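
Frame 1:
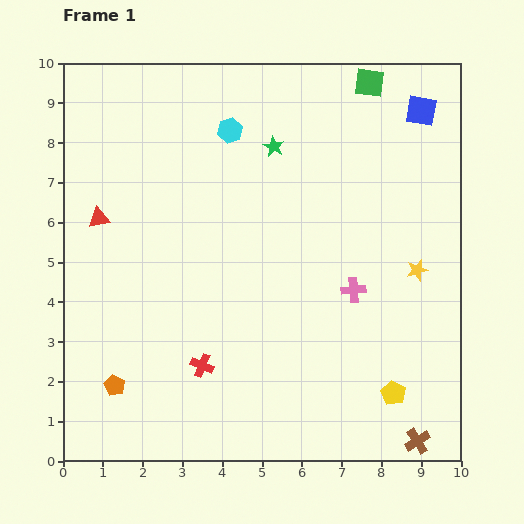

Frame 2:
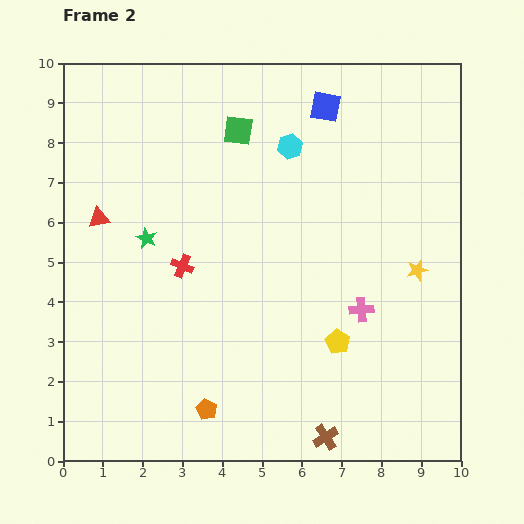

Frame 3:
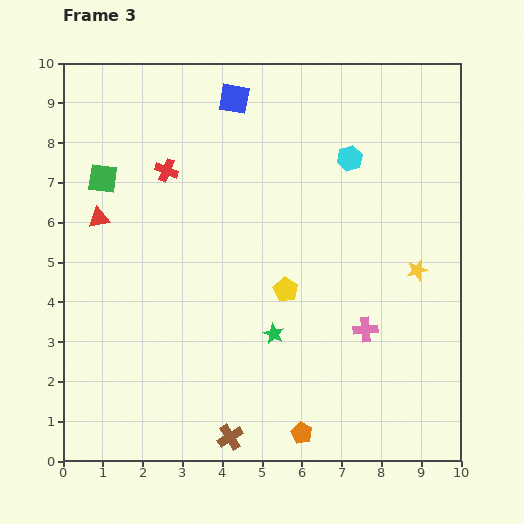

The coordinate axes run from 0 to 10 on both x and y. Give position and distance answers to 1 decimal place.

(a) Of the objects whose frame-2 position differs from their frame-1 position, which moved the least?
the pink cross

(moved 0.5)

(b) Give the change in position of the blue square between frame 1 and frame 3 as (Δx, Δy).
(-4.7, 0.3)

The blue square was at (9.0, 8.8) in frame 1 and (4.3, 9.1) in frame 3.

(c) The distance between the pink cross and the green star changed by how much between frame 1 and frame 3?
-1.8

Distance in frame 1: 4.1. Distance in frame 3: 2.3.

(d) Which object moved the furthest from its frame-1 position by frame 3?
the green square

(moved 7.1; next 5.0)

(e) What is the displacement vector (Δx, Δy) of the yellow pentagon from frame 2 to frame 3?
(-1.3, 1.3)

The yellow pentagon was at (6.9, 3.0) in frame 2 and (5.6, 4.3) in frame 3.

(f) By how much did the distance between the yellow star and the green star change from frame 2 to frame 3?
-2.9

Distance in frame 2: 6.8. Distance in frame 3: 3.9.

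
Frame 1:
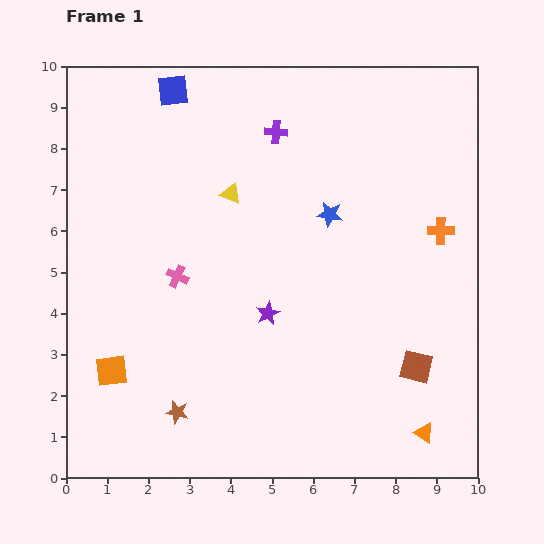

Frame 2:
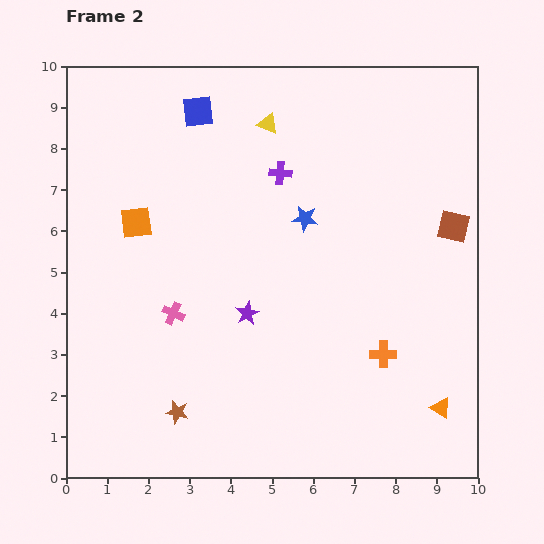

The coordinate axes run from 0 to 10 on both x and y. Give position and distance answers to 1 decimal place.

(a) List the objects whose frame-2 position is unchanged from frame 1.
the brown star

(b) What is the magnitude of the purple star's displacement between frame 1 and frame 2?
0.5

The purple star moved from (4.9, 4.0) to (4.4, 4.0), a distance of √(0.5² + 0.0²) ≈ 0.5.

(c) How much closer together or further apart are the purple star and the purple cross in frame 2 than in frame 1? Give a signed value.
-0.9

Distance in frame 1: 4.4. Distance in frame 2: 3.5.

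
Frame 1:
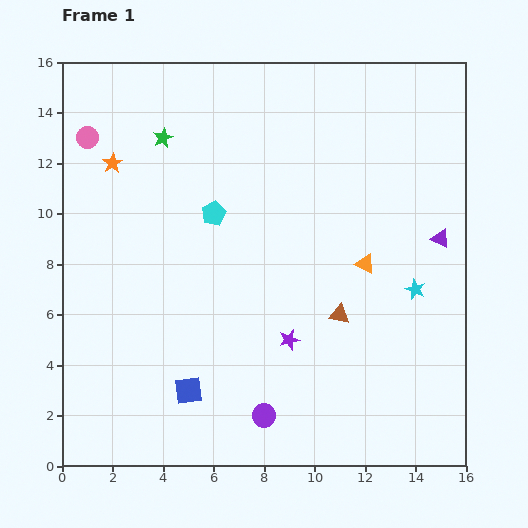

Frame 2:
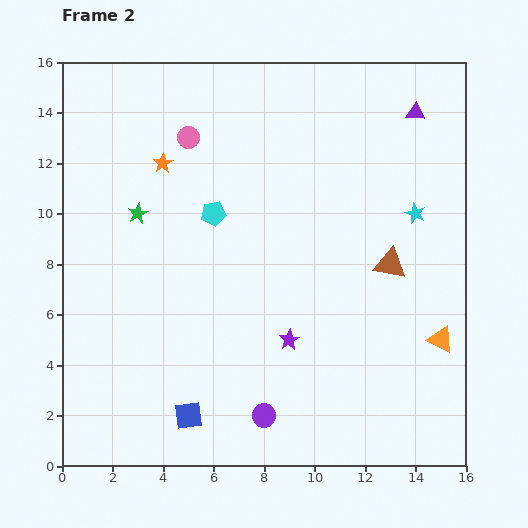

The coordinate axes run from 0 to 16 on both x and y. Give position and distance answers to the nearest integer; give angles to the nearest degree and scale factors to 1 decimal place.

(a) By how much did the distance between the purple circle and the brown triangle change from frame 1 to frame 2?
+3

Distance in frame 1: 5. Distance in frame 2: 8.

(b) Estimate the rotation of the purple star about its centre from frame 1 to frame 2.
16° counter-clockwise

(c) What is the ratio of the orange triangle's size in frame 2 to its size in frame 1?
1.3×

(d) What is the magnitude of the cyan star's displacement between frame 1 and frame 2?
3

The cyan star moved from (14, 7) to (14, 10), a distance of √(0² + 3²) ≈ 3.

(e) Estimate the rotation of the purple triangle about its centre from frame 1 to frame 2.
22° counter-clockwise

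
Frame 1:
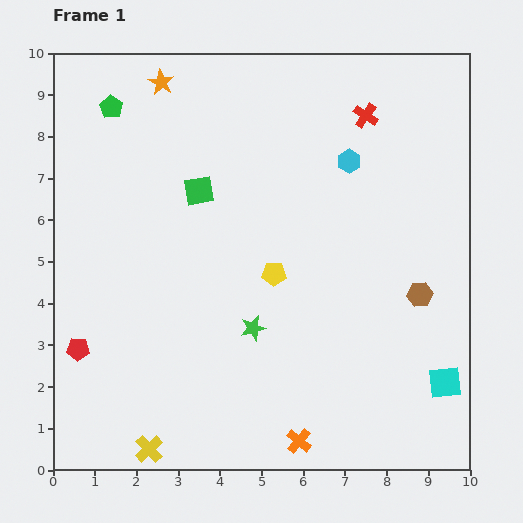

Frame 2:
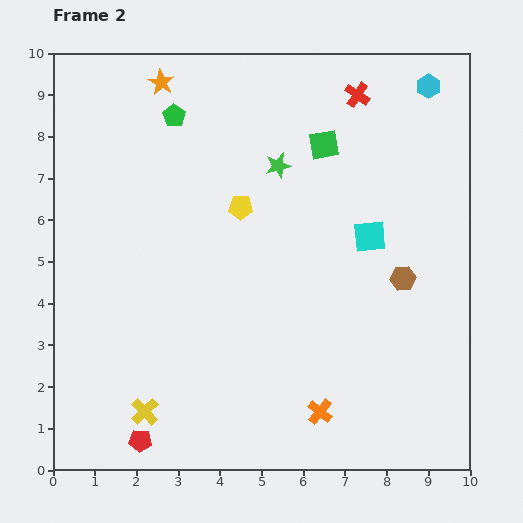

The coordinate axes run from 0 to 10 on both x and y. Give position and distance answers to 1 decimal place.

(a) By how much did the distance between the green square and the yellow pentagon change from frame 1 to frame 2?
-0.2

Distance in frame 1: 2.7. Distance in frame 2: 2.5.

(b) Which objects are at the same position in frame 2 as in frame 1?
the orange star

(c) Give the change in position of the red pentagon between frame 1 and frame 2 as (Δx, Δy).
(1.5, -2.2)

The red pentagon was at (0.6, 2.9) in frame 1 and (2.1, 0.7) in frame 2.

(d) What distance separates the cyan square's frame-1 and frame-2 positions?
3.9

The cyan square moved from (9.4, 2.1) to (7.6, 5.6), a distance of √(1.8² + 3.5²) ≈ 3.9.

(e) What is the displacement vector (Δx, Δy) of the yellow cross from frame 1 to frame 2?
(-0.1, 0.9)

The yellow cross was at (2.3, 0.5) in frame 1 and (2.2, 1.4) in frame 2.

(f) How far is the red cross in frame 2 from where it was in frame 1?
0.5

The red cross moved from (7.5, 8.5) to (7.3, 9.0), a distance of √(0.2² + 0.5²) ≈ 0.5.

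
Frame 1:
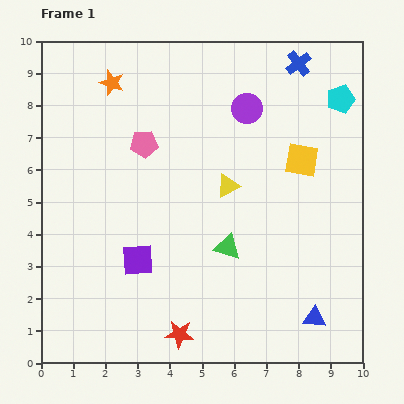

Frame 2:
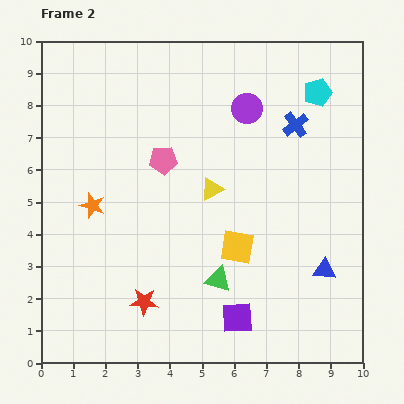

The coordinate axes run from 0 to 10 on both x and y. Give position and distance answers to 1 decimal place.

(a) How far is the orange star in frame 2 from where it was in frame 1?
3.8

The orange star moved from (2.2, 8.7) to (1.6, 4.9), a distance of √(0.6² + 3.8²) ≈ 3.8.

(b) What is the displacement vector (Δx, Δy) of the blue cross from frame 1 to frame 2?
(-0.1, -1.9)

The blue cross was at (8.0, 9.3) in frame 1 and (7.9, 7.4) in frame 2.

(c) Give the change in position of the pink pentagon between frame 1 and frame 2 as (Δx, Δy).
(0.6, -0.5)

The pink pentagon was at (3.2, 6.8) in frame 1 and (3.8, 6.3) in frame 2.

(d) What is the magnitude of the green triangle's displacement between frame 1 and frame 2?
1.0

The green triangle moved from (5.8, 3.6) to (5.5, 2.6), a distance of √(0.3² + 1.0²) ≈ 1.0.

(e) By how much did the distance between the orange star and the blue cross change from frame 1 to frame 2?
+1.0

Distance in frame 1: 5.8. Distance in frame 2: 6.8.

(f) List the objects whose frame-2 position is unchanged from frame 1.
the purple circle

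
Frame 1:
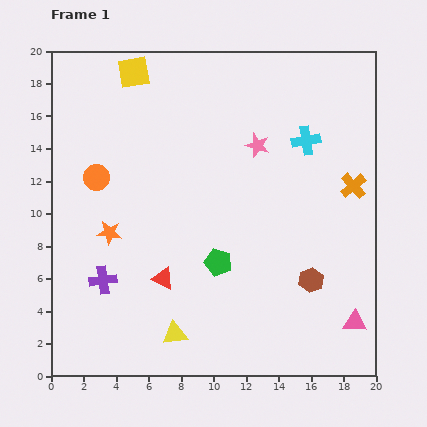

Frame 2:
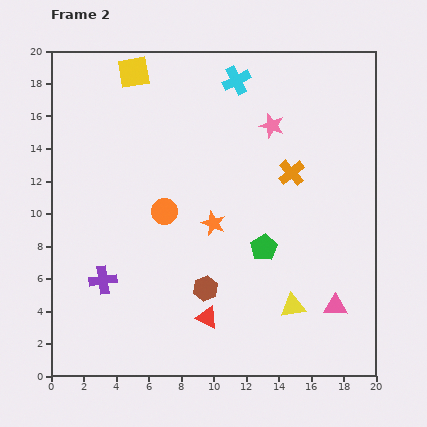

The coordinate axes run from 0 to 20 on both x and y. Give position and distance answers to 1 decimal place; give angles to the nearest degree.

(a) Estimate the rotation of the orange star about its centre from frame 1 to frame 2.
15° clockwise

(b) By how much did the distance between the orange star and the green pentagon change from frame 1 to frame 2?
-3.5

Distance in frame 1: 6.9. Distance in frame 2: 3.4.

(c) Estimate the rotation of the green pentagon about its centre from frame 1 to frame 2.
24° clockwise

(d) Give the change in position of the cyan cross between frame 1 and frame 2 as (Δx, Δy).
(-4.3, 3.7)

The cyan cross was at (15.7, 14.5) in frame 1 and (11.4, 18.2) in frame 2.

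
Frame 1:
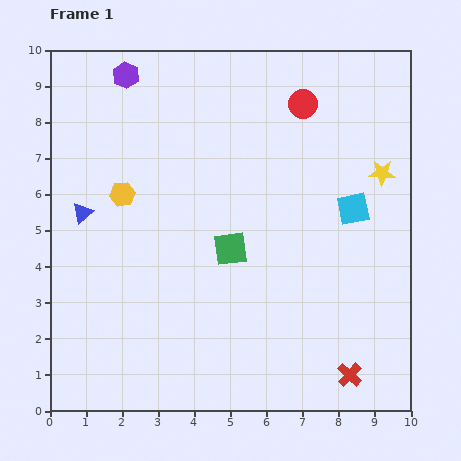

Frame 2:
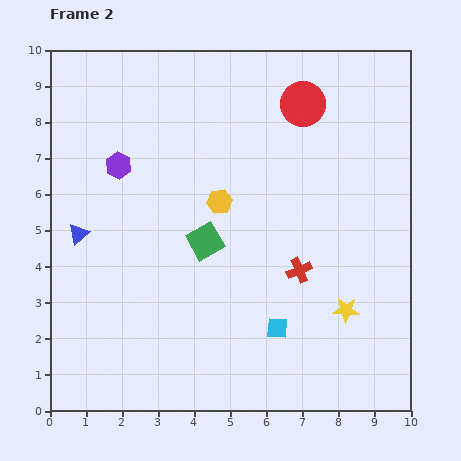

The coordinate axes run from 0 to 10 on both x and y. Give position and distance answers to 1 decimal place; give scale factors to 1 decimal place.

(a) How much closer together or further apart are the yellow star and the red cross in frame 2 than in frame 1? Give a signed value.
-4.0

Distance in frame 1: 5.7. Distance in frame 2: 1.7.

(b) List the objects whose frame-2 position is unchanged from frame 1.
the red circle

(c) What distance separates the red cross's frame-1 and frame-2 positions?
3.2

The red cross moved from (8.3, 1.0) to (6.9, 3.9), a distance of √(1.4² + 2.9²) ≈ 3.2.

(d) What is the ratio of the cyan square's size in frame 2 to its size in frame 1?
0.7×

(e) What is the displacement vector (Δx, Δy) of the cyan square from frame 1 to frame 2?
(-2.1, -3.3)

The cyan square was at (8.4, 5.6) in frame 1 and (6.3, 2.3) in frame 2.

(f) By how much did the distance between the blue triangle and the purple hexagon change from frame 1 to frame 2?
-1.8

Distance in frame 1: 4.0. Distance in frame 2: 2.2.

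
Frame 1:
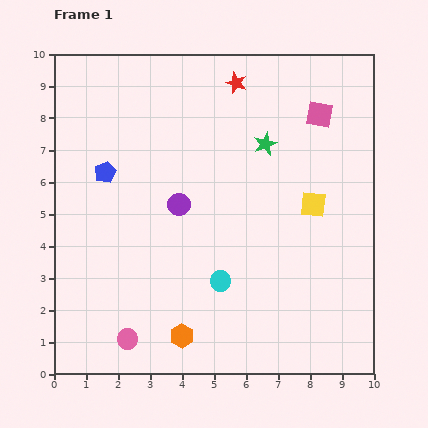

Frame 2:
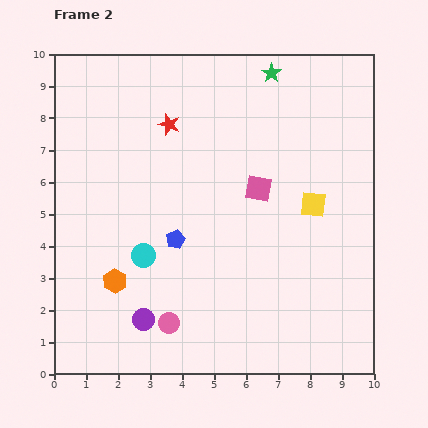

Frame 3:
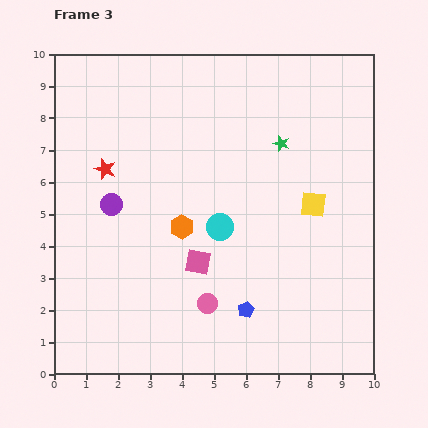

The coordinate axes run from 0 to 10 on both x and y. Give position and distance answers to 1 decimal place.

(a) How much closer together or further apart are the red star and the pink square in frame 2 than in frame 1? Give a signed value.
+0.6

Distance in frame 1: 2.8. Distance in frame 2: 3.4.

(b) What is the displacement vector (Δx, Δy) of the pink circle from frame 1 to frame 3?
(2.5, 1.1)

The pink circle was at (2.3, 1.1) in frame 1 and (4.8, 2.2) in frame 3.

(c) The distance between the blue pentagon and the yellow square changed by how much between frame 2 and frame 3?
-0.5

Distance in frame 2: 4.4. Distance in frame 3: 3.9.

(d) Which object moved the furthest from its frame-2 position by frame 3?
the purple circle

(moved 3.7; next 3.1)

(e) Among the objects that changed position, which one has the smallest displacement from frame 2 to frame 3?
the pink circle

(moved 1.3)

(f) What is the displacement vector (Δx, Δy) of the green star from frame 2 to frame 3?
(0.3, -2.2)

The green star was at (6.8, 9.4) in frame 2 and (7.1, 7.2) in frame 3.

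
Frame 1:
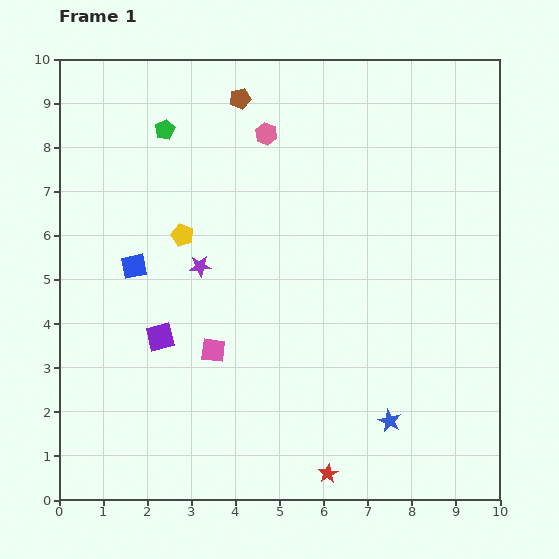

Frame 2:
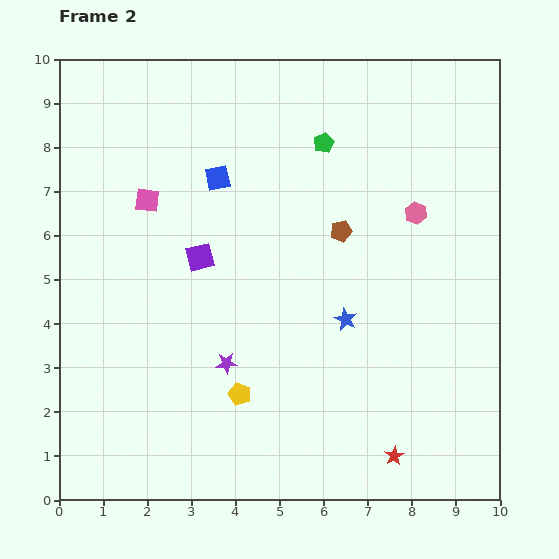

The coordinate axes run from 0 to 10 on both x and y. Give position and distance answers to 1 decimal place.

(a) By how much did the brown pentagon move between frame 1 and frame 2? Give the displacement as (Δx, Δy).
(2.3, -3.0)

The brown pentagon was at (4.1, 9.1) in frame 1 and (6.4, 6.1) in frame 2.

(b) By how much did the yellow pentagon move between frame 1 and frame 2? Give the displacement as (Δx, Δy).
(1.3, -3.6)

The yellow pentagon was at (2.8, 6.0) in frame 1 and (4.1, 2.4) in frame 2.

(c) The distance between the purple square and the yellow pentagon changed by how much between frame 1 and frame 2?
+0.8

Distance in frame 1: 2.4. Distance in frame 2: 3.2.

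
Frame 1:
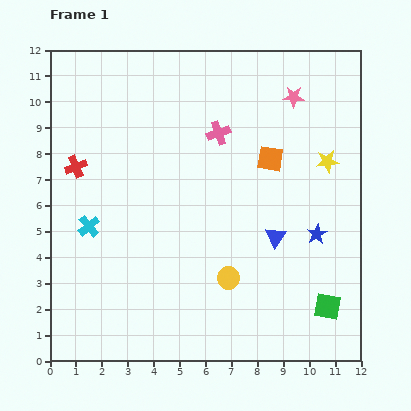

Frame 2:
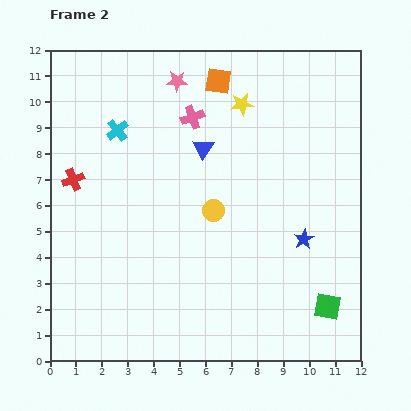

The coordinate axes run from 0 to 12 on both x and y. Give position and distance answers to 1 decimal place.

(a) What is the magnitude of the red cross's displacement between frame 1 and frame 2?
0.5

The red cross moved from (1.0, 7.5) to (0.9, 7.0), a distance of √(0.1² + 0.5²) ≈ 0.5.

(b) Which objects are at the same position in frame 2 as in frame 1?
the green square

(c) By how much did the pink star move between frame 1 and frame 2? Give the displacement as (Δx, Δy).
(-4.5, 0.6)

The pink star was at (9.4, 10.2) in frame 1 and (4.9, 10.8) in frame 2.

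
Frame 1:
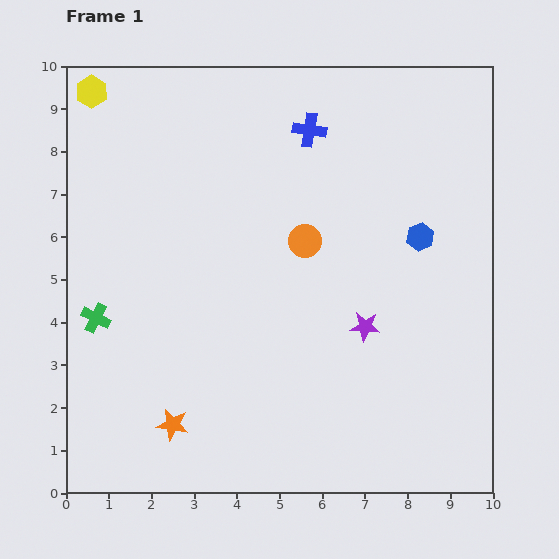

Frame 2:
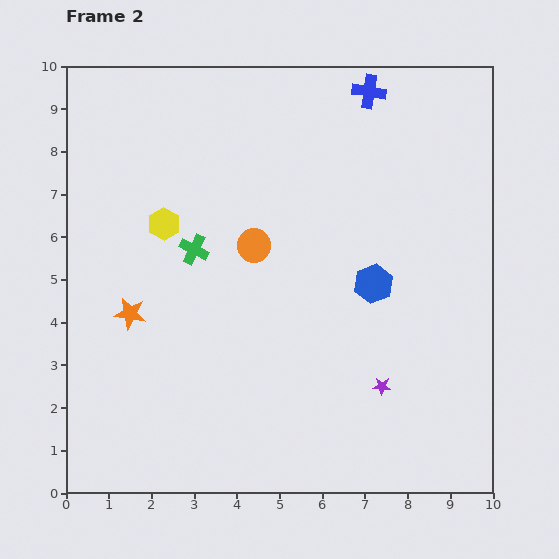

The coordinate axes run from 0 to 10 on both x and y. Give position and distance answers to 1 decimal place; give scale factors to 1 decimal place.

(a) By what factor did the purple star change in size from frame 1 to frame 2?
0.6×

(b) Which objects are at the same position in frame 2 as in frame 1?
none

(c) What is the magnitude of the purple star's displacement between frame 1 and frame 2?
1.5

The purple star moved from (7.0, 3.9) to (7.4, 2.5), a distance of √(0.4² + 1.4²) ≈ 1.5.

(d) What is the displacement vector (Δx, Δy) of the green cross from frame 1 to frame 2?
(2.3, 1.6)

The green cross was at (0.7, 4.1) in frame 1 and (3.0, 5.7) in frame 2.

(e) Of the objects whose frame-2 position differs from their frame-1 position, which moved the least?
the orange circle

(moved 1.2)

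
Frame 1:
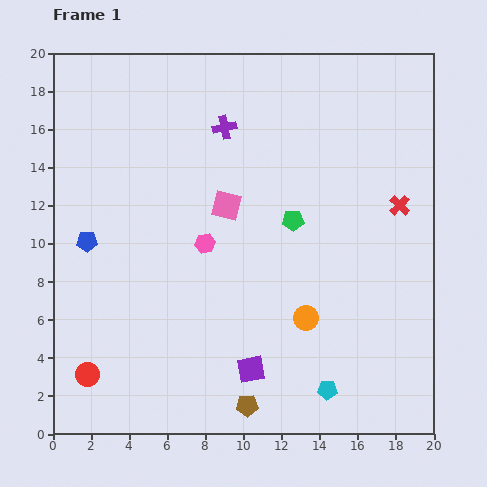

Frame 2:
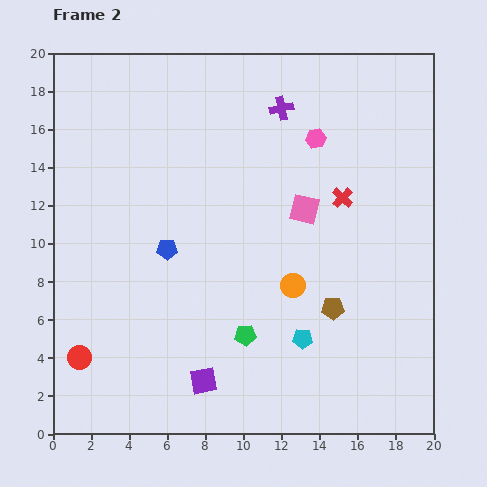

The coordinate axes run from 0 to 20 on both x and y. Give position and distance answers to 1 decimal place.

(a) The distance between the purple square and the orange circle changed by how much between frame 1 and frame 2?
+2.9

Distance in frame 1: 4.0. Distance in frame 2: 6.9.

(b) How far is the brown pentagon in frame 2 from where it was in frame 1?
6.8

The brown pentagon moved from (10.2, 1.5) to (14.7, 6.6), a distance of √(4.5² + 5.1²) ≈ 6.8.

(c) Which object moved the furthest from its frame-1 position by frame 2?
the pink hexagon

(moved 8.0; next 6.8)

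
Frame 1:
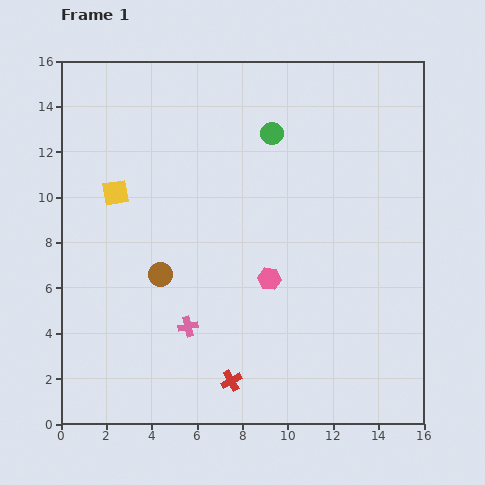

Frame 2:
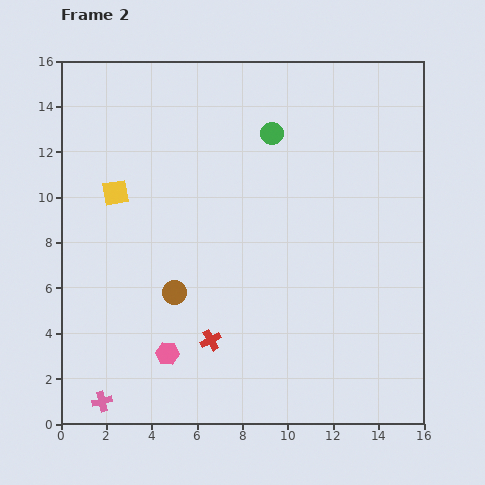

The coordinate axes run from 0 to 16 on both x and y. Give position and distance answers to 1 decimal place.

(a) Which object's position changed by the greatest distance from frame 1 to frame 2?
the pink hexagon

(moved 5.6; next 5.0)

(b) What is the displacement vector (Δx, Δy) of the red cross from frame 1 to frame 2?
(-0.9, 1.8)

The red cross was at (7.5, 1.9) in frame 1 and (6.6, 3.7) in frame 2.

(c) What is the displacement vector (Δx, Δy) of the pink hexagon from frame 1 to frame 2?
(-4.5, -3.3)

The pink hexagon was at (9.2, 6.4) in frame 1 and (4.7, 3.1) in frame 2.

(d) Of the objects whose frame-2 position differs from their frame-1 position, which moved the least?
the brown circle

(moved 1.0)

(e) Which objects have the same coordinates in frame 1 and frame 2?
the yellow square, the green circle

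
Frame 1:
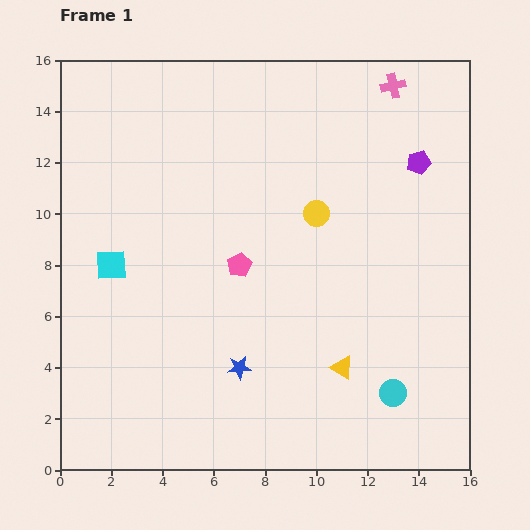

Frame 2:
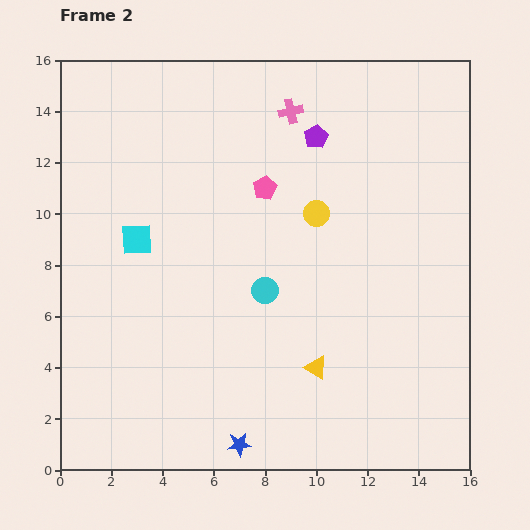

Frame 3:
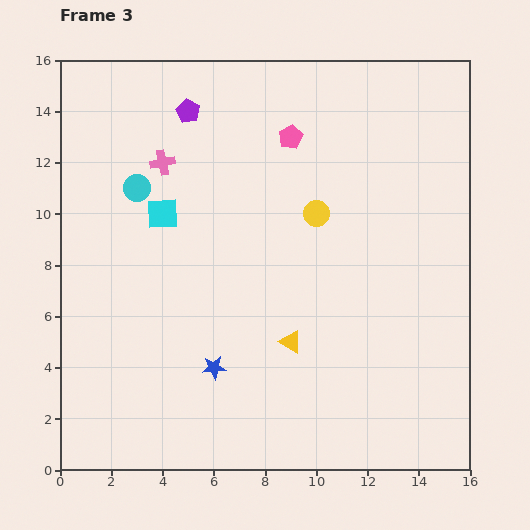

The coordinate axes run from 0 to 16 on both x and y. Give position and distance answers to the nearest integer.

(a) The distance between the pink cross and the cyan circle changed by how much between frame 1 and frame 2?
-5

Distance in frame 1: 12. Distance in frame 2: 7.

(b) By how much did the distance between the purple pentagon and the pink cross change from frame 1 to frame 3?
-1

Distance in frame 1: 3. Distance in frame 3: 2.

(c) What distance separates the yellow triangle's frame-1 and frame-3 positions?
2

The yellow triangle moved from (11, 4) to (9, 5), a distance of √(2² + 1²) ≈ 2.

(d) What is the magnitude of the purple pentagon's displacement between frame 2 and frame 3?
5

The purple pentagon moved from (10, 13) to (5, 14), a distance of √(5² + 1²) ≈ 5.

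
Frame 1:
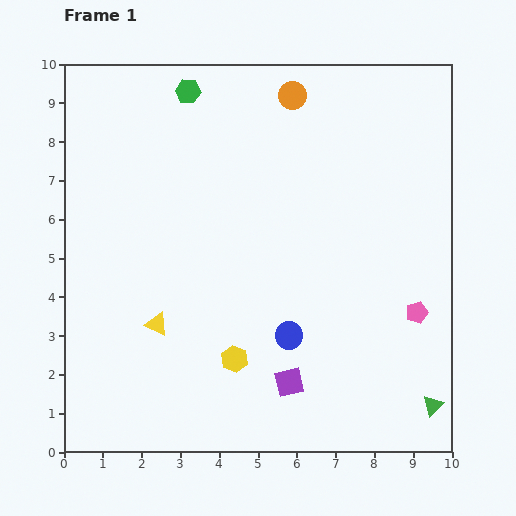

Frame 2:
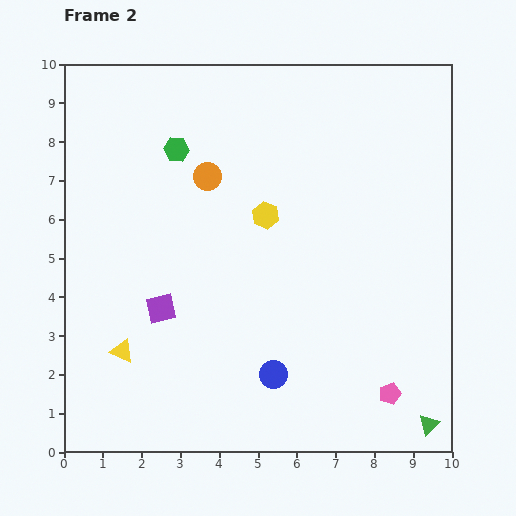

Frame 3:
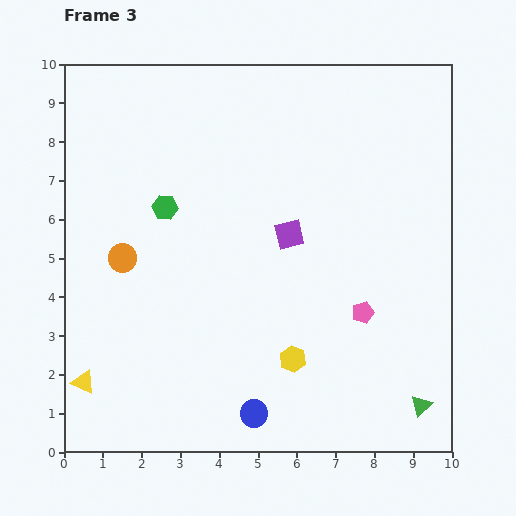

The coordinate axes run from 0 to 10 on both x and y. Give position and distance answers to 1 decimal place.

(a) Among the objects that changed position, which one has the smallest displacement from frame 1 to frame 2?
the green triangle

(moved 0.5)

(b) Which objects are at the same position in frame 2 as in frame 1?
none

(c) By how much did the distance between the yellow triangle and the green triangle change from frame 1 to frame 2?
+0.7

Distance in frame 1: 7.4. Distance in frame 2: 8.1.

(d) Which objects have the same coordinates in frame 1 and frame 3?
none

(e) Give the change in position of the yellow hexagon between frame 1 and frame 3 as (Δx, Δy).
(1.5, 0.0)

The yellow hexagon was at (4.4, 2.4) in frame 1 and (5.9, 2.4) in frame 3.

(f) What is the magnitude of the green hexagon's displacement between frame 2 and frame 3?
1.5

The green hexagon moved from (2.9, 7.8) to (2.6, 6.3), a distance of √(0.3² + 1.5²) ≈ 1.5.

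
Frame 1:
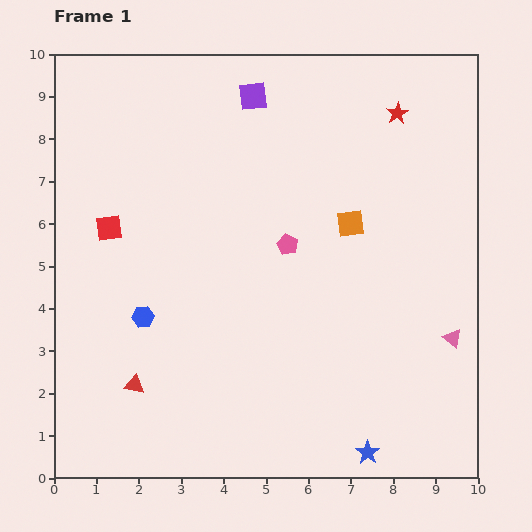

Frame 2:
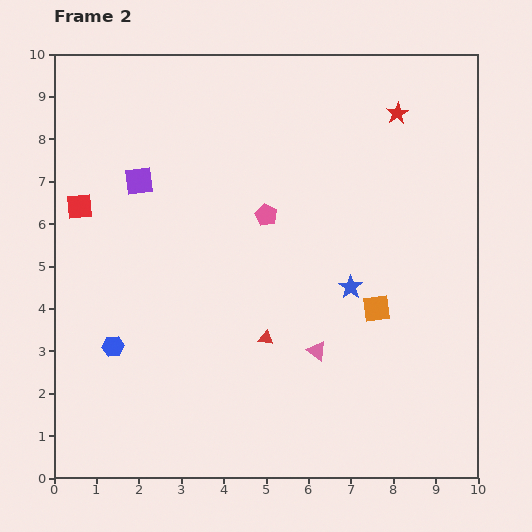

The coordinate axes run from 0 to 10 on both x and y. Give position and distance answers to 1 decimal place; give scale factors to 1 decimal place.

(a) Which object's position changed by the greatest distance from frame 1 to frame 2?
the blue star

(moved 3.9; next 3.4)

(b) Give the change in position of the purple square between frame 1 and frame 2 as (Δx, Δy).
(-2.7, -2.0)

The purple square was at (4.7, 9.0) in frame 1 and (2.0, 7.0) in frame 2.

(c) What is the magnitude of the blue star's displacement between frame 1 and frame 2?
3.9

The blue star moved from (7.4, 0.6) to (7.0, 4.5), a distance of √(0.4² + 3.9²) ≈ 3.9.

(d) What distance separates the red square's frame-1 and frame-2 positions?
0.9

The red square moved from (1.3, 5.9) to (0.6, 6.4), a distance of √(0.7² + 0.5²) ≈ 0.9.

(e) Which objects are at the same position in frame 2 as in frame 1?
the red star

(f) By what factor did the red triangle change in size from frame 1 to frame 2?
0.7×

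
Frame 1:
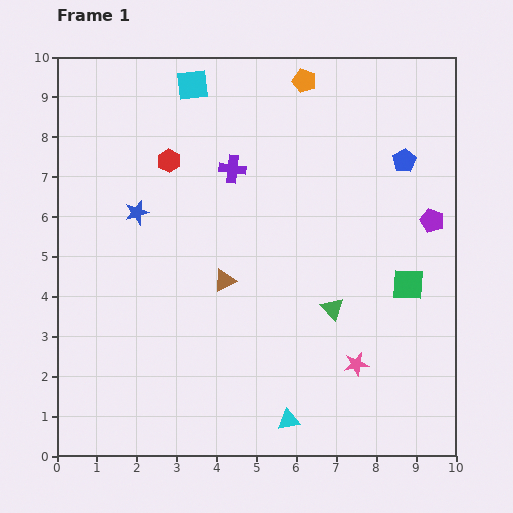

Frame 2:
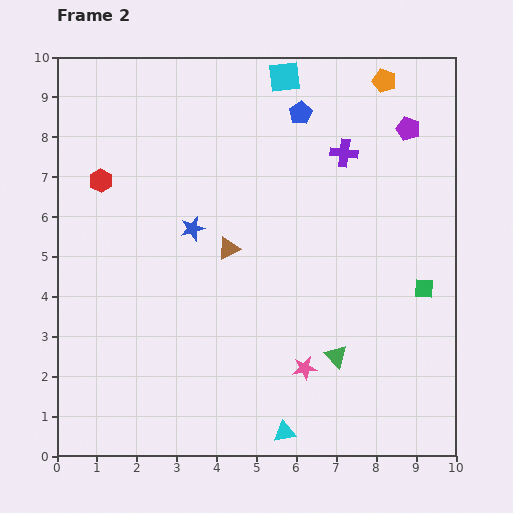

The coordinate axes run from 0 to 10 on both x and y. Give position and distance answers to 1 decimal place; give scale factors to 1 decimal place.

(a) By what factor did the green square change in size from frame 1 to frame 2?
0.6×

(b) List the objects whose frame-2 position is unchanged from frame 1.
none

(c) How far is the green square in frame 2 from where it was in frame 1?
0.4

The green square moved from (8.8, 4.3) to (9.2, 4.2), a distance of √(0.4² + 0.1²) ≈ 0.4.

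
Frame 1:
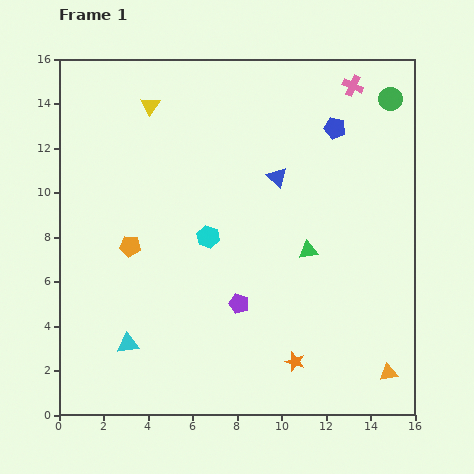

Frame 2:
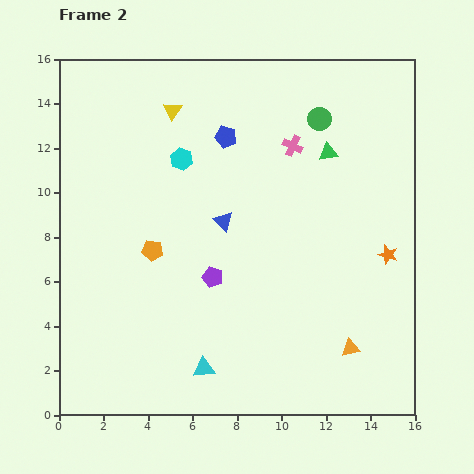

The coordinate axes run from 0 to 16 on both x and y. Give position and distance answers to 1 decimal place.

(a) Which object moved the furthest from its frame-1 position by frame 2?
the orange star

(moved 6.4; next 4.9)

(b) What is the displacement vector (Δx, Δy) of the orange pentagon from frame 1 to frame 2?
(1.0, -0.2)

The orange pentagon was at (3.2, 7.6) in frame 1 and (4.2, 7.4) in frame 2.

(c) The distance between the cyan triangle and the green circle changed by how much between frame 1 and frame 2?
-3.8

Distance in frame 1: 16.1. Distance in frame 2: 12.3.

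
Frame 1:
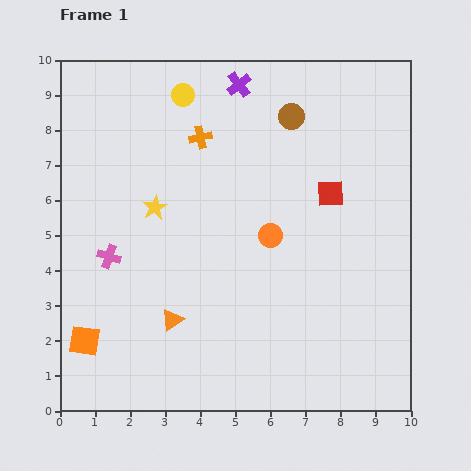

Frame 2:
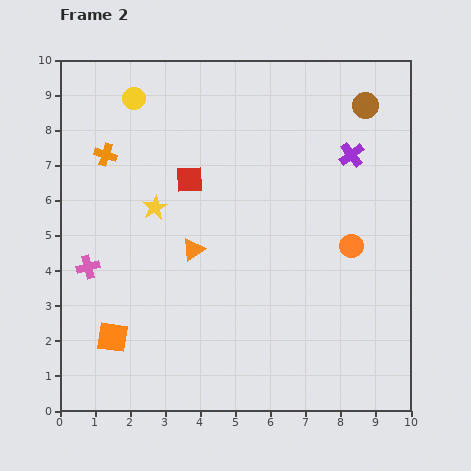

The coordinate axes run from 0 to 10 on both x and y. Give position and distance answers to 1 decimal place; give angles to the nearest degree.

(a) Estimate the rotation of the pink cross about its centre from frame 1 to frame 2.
34° counter-clockwise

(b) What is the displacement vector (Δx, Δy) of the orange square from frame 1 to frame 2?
(0.8, 0.1)

The orange square was at (0.7, 2.0) in frame 1 and (1.5, 2.1) in frame 2.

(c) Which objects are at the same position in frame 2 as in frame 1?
the yellow star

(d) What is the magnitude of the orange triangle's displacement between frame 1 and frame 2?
2.1

The orange triangle moved from (3.2, 2.6) to (3.8, 4.6), a distance of √(0.6² + 2.0²) ≈ 2.1.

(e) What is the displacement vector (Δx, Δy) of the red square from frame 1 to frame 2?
(-4.0, 0.4)

The red square was at (7.7, 6.2) in frame 1 and (3.7, 6.6) in frame 2.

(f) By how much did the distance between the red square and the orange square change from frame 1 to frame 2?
-3.2

Distance in frame 1: 8.2. Distance in frame 2: 5.0.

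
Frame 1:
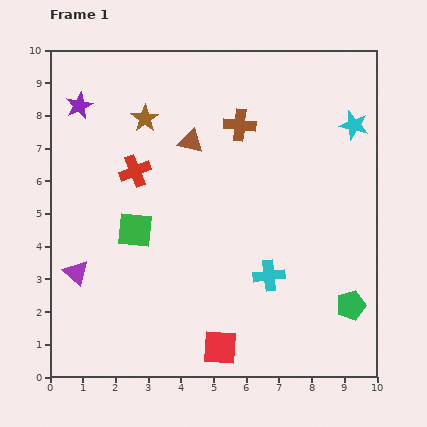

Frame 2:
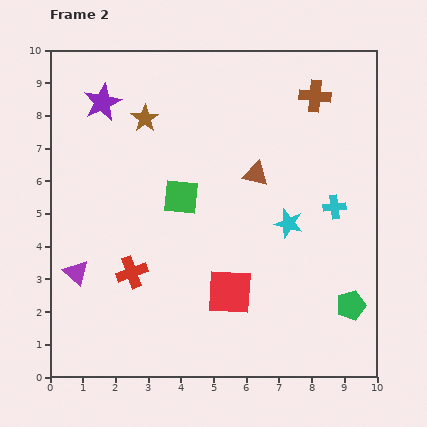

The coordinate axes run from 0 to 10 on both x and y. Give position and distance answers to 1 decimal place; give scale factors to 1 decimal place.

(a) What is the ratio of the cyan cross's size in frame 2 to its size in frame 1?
0.8×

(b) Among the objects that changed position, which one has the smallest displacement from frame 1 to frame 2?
the purple star

(moved 0.7)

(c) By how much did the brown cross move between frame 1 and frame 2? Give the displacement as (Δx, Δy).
(2.3, 0.9)

The brown cross was at (5.8, 7.7) in frame 1 and (8.1, 8.6) in frame 2.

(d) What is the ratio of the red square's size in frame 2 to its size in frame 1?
1.3×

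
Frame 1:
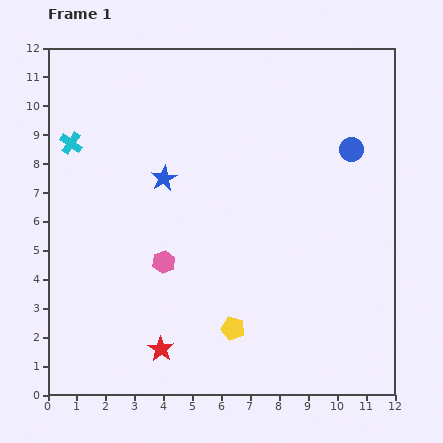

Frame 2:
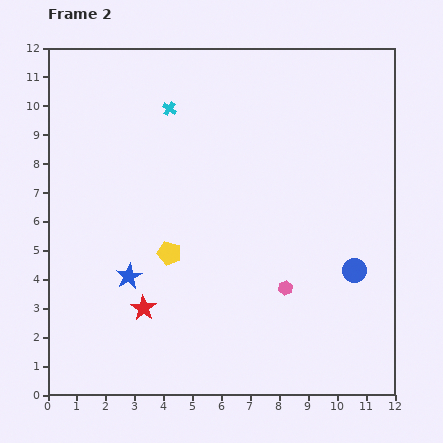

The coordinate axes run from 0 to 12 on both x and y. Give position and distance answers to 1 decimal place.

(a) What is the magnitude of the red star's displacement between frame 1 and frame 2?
1.5

The red star moved from (3.9, 1.6) to (3.3, 3.0), a distance of √(0.6² + 1.4²) ≈ 1.5.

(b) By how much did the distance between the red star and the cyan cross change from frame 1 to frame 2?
-0.7

Distance in frame 1: 7.7. Distance in frame 2: 7.0.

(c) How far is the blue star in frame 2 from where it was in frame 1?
3.6

The blue star moved from (4.0, 7.5) to (2.8, 4.1), a distance of √(1.2² + 3.4²) ≈ 3.6.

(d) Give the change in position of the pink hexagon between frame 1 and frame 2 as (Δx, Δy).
(4.2, -0.9)

The pink hexagon was at (4.0, 4.6) in frame 1 and (8.2, 3.7) in frame 2.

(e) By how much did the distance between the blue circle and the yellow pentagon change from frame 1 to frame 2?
-1.0

Distance in frame 1: 7.4. Distance in frame 2: 6.4.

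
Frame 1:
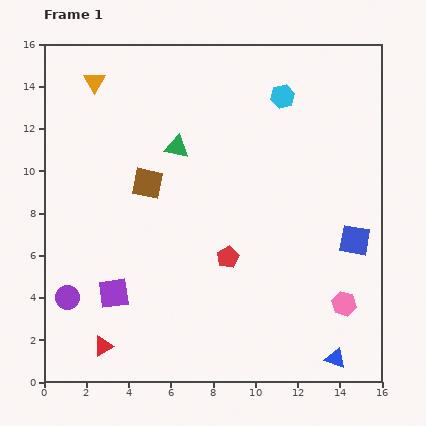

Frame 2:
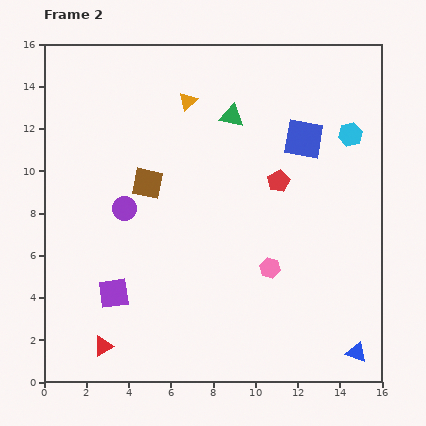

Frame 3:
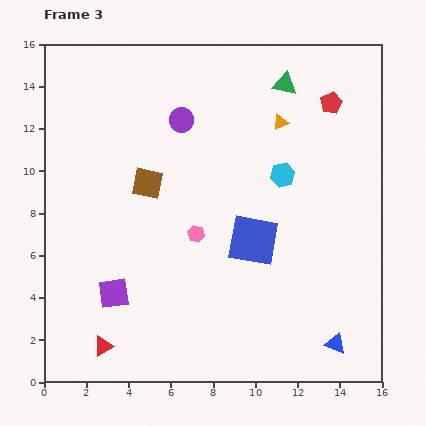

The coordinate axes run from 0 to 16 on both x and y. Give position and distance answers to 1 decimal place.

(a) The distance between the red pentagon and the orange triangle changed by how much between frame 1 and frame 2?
-4.7

Distance in frame 1: 10.4. Distance in frame 2: 5.7.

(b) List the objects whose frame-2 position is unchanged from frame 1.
the red triangle, the purple square, the brown square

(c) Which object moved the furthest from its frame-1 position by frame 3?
the purple circle

(moved 10.0; next 9.0)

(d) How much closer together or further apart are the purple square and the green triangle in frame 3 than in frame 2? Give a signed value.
+2.7

Distance in frame 2: 10.1. Distance in frame 3: 12.8.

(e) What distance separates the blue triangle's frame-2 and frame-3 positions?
1.1

The blue triangle moved from (14.8, 1.4) to (13.8, 1.8), a distance of √(1.0² + 0.4²) ≈ 1.1.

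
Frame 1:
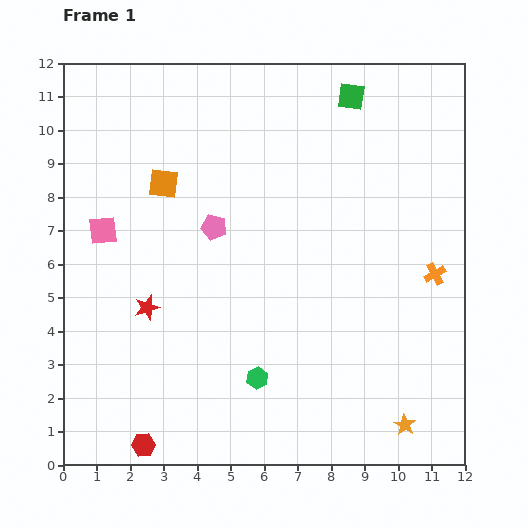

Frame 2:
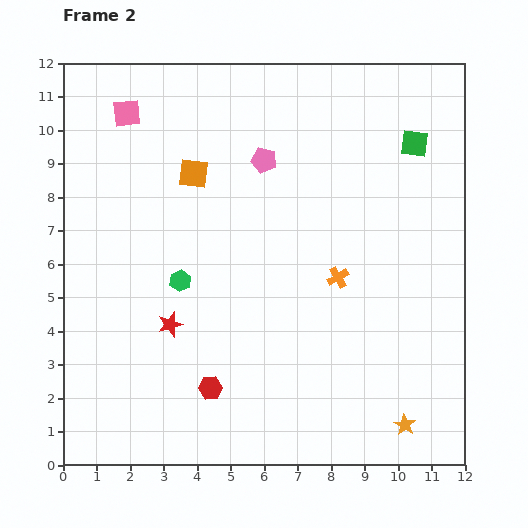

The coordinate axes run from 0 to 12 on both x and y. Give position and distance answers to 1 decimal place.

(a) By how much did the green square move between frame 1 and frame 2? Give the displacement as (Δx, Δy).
(1.9, -1.4)

The green square was at (8.6, 11.0) in frame 1 and (10.5, 9.6) in frame 2.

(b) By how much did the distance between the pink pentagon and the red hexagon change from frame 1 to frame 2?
+0.2

Distance in frame 1: 6.8. Distance in frame 2: 7.0.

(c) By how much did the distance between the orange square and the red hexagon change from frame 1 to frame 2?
-1.4

Distance in frame 1: 7.8. Distance in frame 2: 6.4.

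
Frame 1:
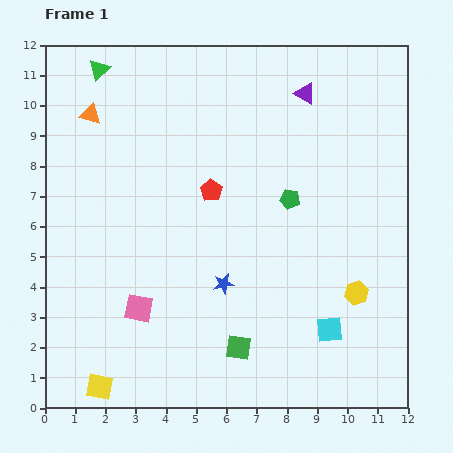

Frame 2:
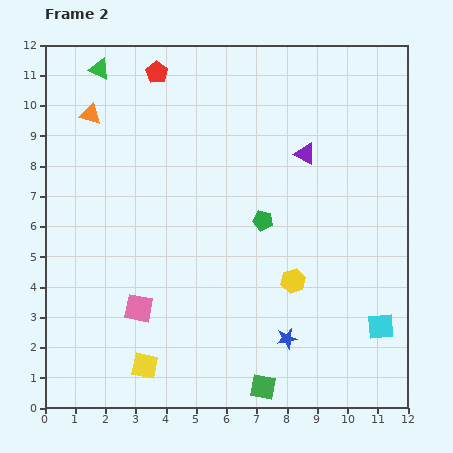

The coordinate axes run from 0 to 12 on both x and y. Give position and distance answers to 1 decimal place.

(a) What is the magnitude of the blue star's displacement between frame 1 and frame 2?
2.8

The blue star moved from (5.9, 4.1) to (8.0, 2.3), a distance of √(2.1² + 1.8²) ≈ 2.8.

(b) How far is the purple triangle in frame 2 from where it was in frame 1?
2.0

The purple triangle moved from (8.6, 10.4) to (8.6, 8.4), a distance of √(0.0² + 2.0²) ≈ 2.0.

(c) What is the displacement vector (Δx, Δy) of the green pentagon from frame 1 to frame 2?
(-0.9, -0.7)

The green pentagon was at (8.1, 6.9) in frame 1 and (7.2, 6.2) in frame 2.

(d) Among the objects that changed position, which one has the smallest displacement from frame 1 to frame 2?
the green pentagon

(moved 1.1)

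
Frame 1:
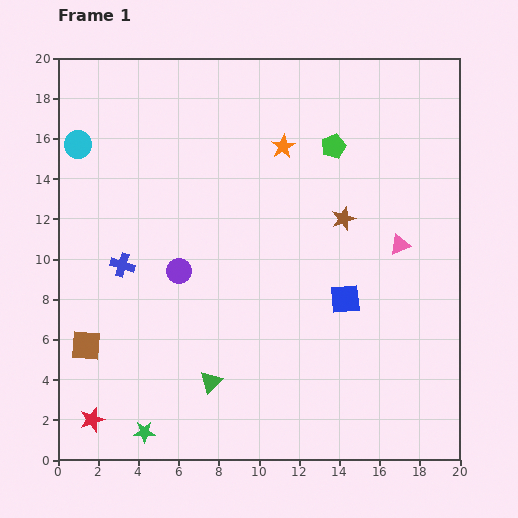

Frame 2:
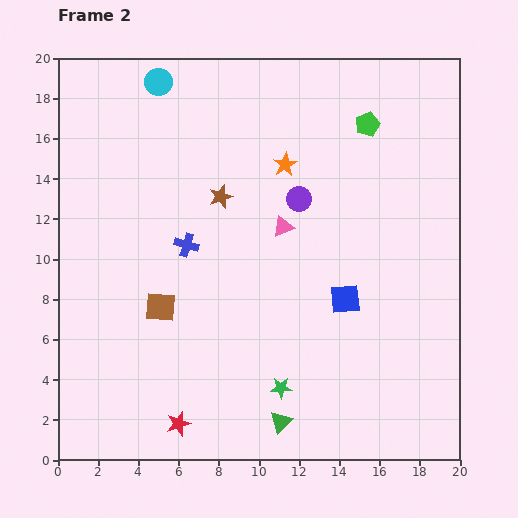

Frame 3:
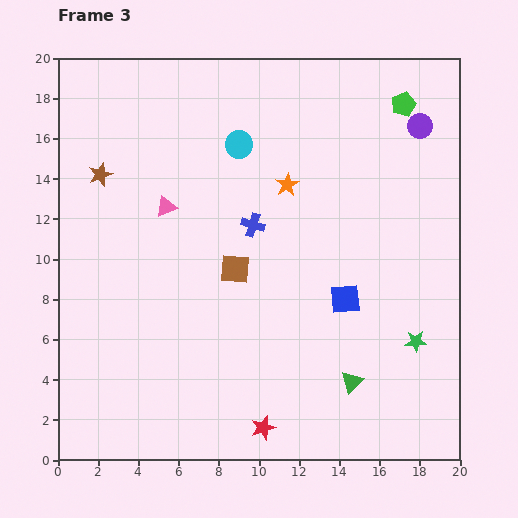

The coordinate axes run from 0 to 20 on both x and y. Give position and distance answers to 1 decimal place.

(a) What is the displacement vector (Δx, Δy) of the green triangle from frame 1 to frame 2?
(3.5, -2.0)

The green triangle was at (7.6, 3.9) in frame 1 and (11.1, 1.9) in frame 2.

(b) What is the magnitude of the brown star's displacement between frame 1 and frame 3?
12.3

The brown star moved from (14.2, 12.0) to (2.1, 14.2), a distance of √(12.1² + 2.2²) ≈ 12.3.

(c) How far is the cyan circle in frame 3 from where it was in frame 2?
5.1

The cyan circle moved from (5.0, 18.8) to (9.0, 15.7), a distance of √(4.0² + 3.1²) ≈ 5.1.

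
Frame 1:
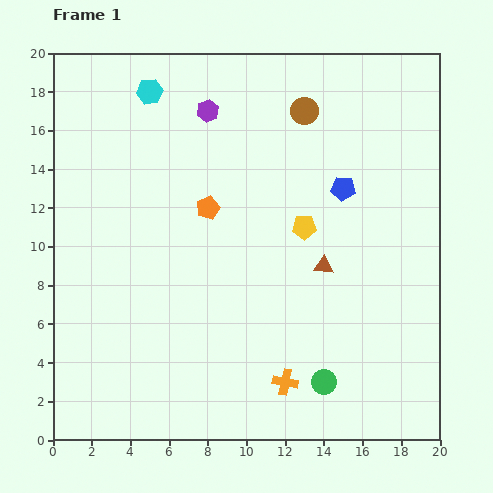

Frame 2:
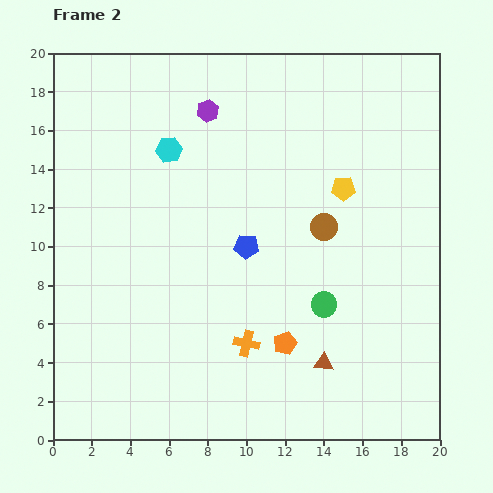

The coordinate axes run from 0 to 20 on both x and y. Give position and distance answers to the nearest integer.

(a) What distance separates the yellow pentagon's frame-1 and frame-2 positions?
3

The yellow pentagon moved from (13, 11) to (15, 13), a distance of √(2² + 2²) ≈ 3.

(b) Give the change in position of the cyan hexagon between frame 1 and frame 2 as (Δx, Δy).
(1, -3)

The cyan hexagon was at (5, 18) in frame 1 and (6, 15) in frame 2.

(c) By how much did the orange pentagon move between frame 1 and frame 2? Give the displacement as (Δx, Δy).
(4, -7)

The orange pentagon was at (8, 12) in frame 1 and (12, 5) in frame 2.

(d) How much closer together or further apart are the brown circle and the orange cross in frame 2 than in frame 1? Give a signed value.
-7

Distance in frame 1: 14. Distance in frame 2: 7.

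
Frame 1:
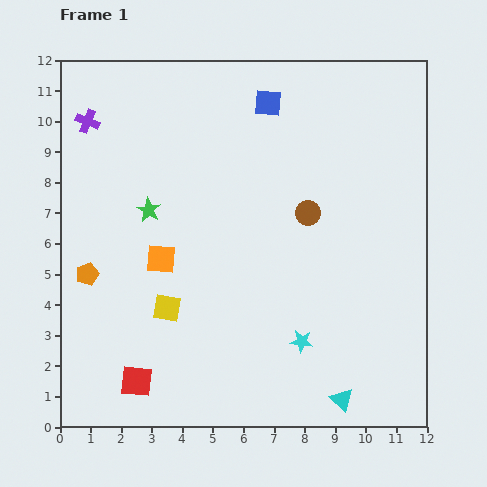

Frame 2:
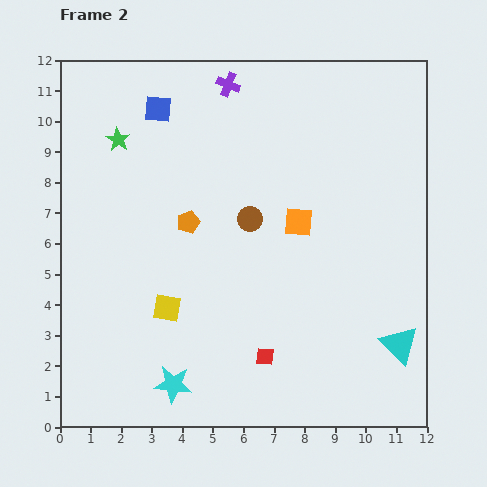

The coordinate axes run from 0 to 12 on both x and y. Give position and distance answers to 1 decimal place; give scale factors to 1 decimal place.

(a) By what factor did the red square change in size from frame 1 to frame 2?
0.6×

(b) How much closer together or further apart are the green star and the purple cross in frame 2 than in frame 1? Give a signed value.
+0.5

Distance in frame 1: 3.5. Distance in frame 2: 4.0.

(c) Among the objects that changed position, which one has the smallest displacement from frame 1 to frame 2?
the brown circle

(moved 1.9)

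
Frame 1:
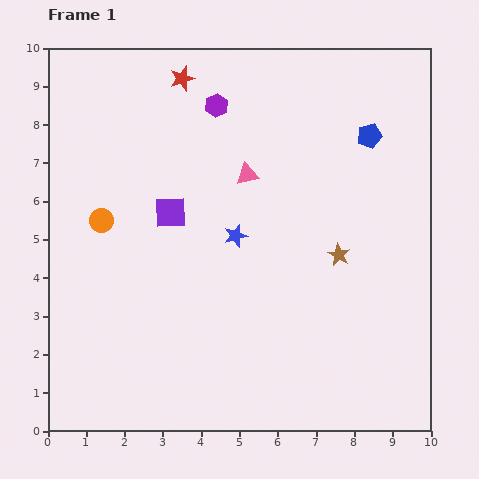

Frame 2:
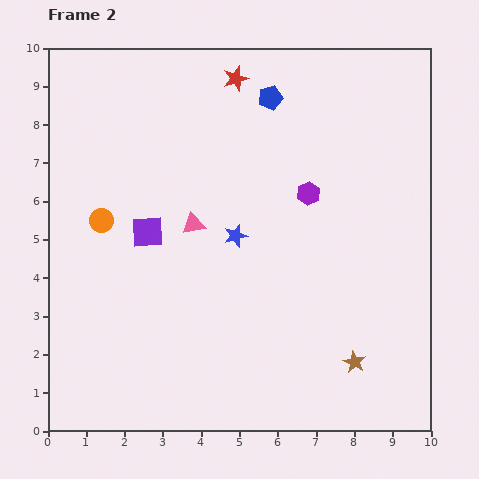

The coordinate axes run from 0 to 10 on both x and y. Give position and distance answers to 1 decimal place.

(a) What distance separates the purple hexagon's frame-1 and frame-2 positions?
3.3

The purple hexagon moved from (4.4, 8.5) to (6.8, 6.2), a distance of √(2.4² + 2.3²) ≈ 3.3.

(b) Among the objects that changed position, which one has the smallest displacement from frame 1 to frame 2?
the purple square

(moved 0.8)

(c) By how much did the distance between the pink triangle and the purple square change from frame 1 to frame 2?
-1.0

Distance in frame 1: 2.2. Distance in frame 2: 1.2.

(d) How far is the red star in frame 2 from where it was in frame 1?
1.4

The red star moved from (3.5, 9.2) to (4.9, 9.2), a distance of √(1.4² + 0.0²) ≈ 1.4.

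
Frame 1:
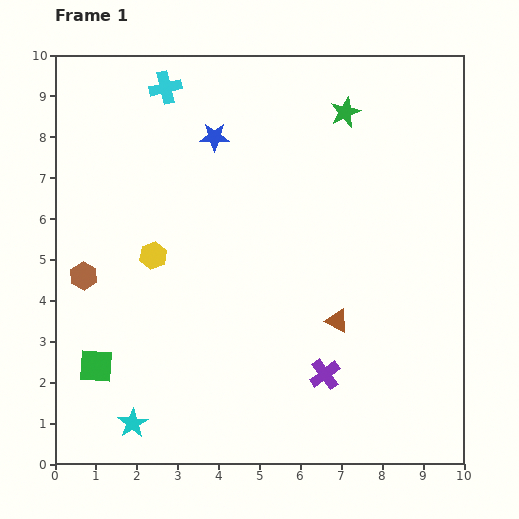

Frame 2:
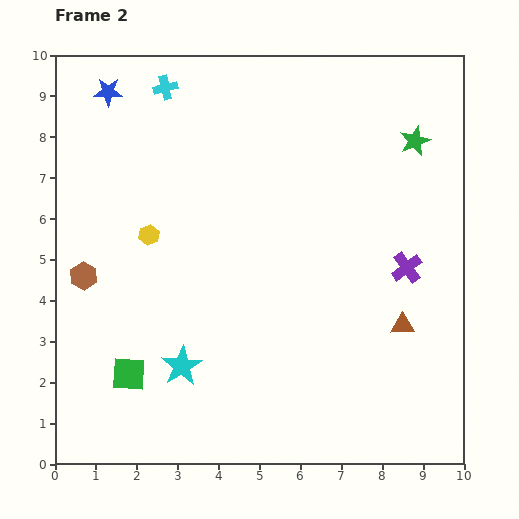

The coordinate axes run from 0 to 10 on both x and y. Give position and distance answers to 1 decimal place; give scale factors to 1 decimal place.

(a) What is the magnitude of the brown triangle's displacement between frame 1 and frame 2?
1.6

The brown triangle moved from (6.9, 3.5) to (8.5, 3.4), a distance of √(1.6² + 0.1²) ≈ 1.6.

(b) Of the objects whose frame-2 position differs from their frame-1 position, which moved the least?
the yellow hexagon

(moved 0.5)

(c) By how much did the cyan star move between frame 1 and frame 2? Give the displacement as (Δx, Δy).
(1.2, 1.4)

The cyan star was at (1.9, 1.0) in frame 1 and (3.1, 2.4) in frame 2.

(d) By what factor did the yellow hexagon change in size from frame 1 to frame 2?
0.8×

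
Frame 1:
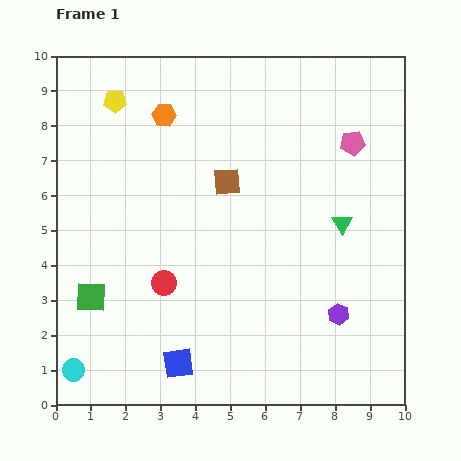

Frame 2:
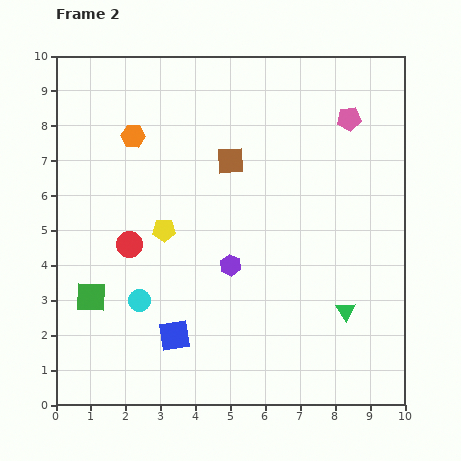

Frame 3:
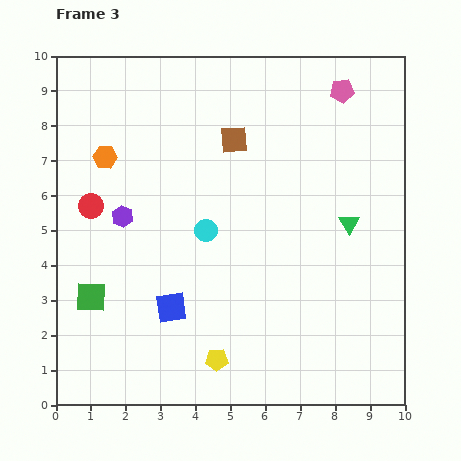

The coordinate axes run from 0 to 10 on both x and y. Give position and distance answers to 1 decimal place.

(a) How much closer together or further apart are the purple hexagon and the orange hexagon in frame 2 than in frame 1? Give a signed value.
-3.0

Distance in frame 1: 7.6. Distance in frame 2: 4.6.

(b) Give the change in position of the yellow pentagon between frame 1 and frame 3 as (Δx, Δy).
(2.9, -7.4)

The yellow pentagon was at (1.7, 8.7) in frame 1 and (4.6, 1.3) in frame 3.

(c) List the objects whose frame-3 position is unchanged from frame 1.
the green square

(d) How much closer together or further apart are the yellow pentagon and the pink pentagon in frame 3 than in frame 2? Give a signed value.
+2.3

Distance in frame 2: 6.2. Distance in frame 3: 8.5.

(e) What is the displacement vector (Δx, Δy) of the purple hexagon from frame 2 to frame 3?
(-3.1, 1.4)

The purple hexagon was at (5.0, 4.0) in frame 2 and (1.9, 5.4) in frame 3.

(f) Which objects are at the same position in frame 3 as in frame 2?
the green square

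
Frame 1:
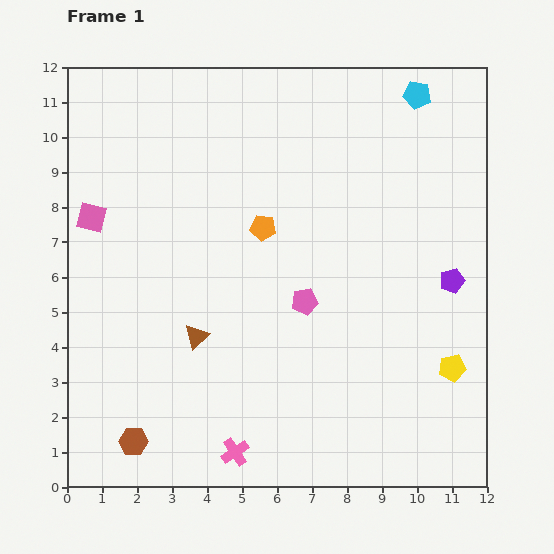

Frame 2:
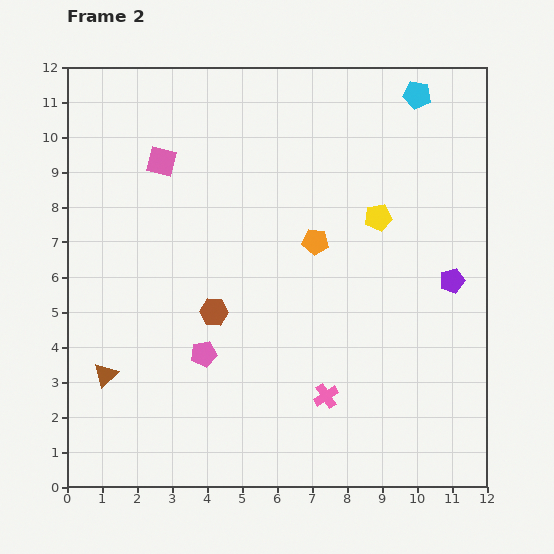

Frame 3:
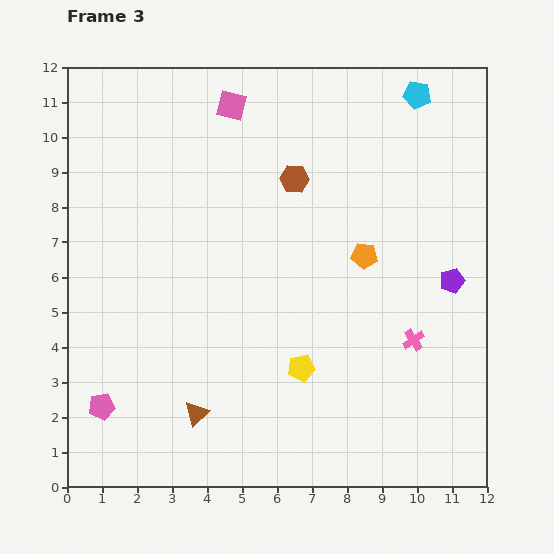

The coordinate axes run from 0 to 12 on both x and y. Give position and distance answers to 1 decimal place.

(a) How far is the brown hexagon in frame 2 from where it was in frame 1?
4.4

The brown hexagon moved from (1.9, 1.3) to (4.2, 5.0), a distance of √(2.3² + 3.7²) ≈ 4.4.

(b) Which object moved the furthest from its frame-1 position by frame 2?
the yellow pentagon

(moved 4.8; next 4.4)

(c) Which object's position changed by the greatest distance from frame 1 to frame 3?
the brown hexagon

(moved 8.8; next 6.5)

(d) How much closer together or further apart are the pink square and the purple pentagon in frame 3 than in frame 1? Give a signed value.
-2.5

Distance in frame 1: 10.5. Distance in frame 3: 8.0.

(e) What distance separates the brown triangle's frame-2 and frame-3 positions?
2.8

The brown triangle moved from (1.1, 3.2) to (3.7, 2.1), a distance of √(2.6² + 1.1²) ≈ 2.8.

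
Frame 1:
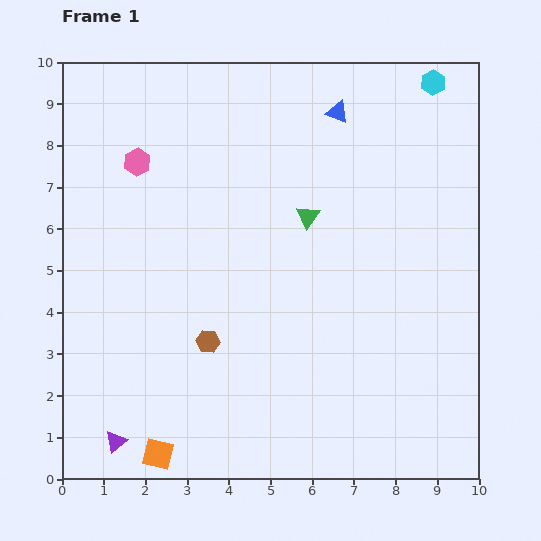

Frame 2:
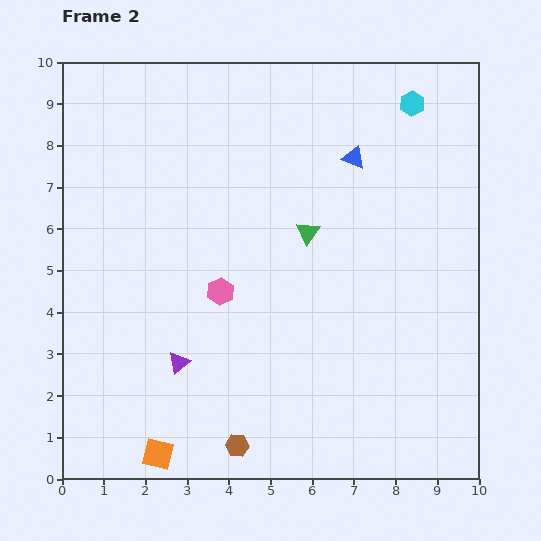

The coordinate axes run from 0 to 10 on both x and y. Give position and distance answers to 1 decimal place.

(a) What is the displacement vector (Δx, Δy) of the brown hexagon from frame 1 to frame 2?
(0.7, -2.5)

The brown hexagon was at (3.5, 3.3) in frame 1 and (4.2, 0.8) in frame 2.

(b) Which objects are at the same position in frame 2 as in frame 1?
the orange square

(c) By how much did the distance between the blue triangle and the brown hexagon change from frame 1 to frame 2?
+1.1

Distance in frame 1: 6.3. Distance in frame 2: 7.4.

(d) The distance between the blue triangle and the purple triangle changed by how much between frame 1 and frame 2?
-3.0

Distance in frame 1: 9.5. Distance in frame 2: 6.5.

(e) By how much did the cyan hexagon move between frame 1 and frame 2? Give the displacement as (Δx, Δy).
(-0.5, -0.5)

The cyan hexagon was at (8.9, 9.5) in frame 1 and (8.4, 9.0) in frame 2.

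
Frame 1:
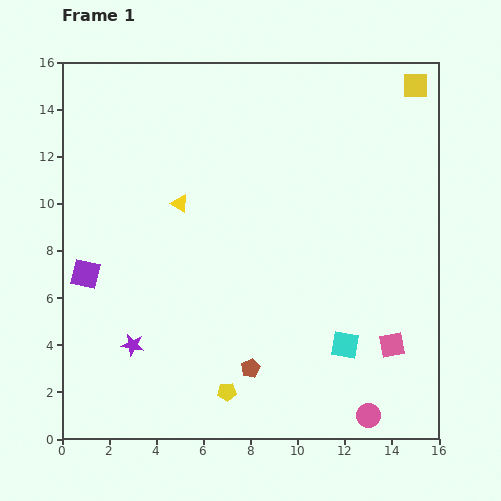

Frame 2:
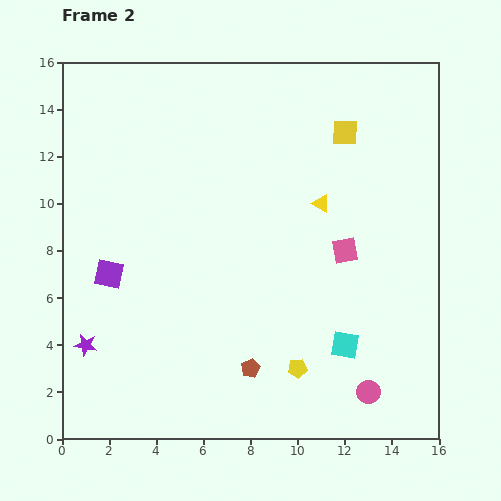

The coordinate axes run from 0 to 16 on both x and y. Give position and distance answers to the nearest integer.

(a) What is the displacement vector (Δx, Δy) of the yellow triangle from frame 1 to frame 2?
(6, 0)

The yellow triangle was at (5, 10) in frame 1 and (11, 10) in frame 2.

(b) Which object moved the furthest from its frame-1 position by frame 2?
the yellow triangle

(moved 6; next 4)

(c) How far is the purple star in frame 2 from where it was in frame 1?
2

The purple star moved from (3, 4) to (1, 4), a distance of √(2² + 0²) ≈ 2.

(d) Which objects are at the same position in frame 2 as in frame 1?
the cyan square, the brown pentagon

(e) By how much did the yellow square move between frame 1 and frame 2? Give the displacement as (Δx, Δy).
(-3, -2)

The yellow square was at (15, 15) in frame 1 and (12, 13) in frame 2.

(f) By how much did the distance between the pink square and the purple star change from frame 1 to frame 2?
+1

Distance in frame 1: 11. Distance in frame 2: 12.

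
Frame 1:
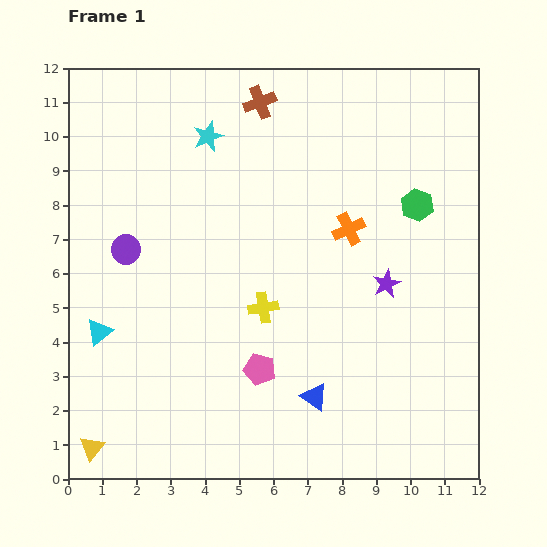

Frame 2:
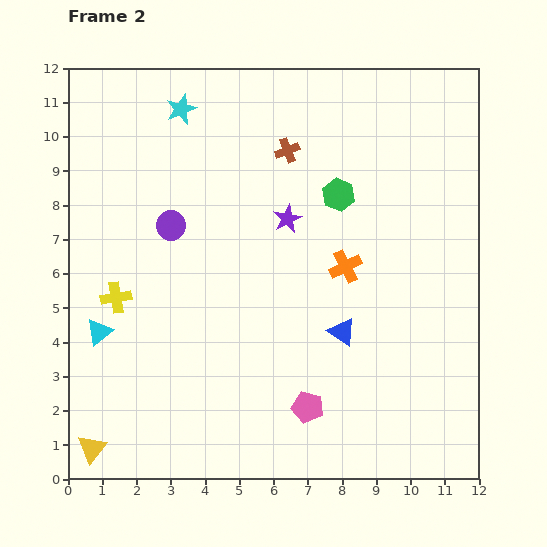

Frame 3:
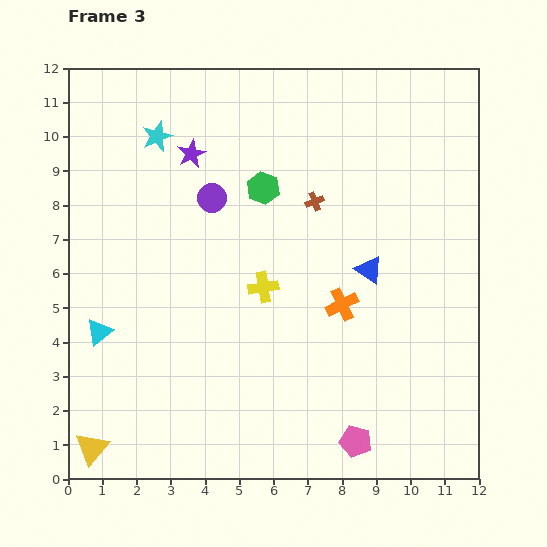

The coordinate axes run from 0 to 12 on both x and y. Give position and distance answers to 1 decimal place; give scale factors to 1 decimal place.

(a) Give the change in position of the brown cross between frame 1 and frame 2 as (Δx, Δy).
(0.8, -1.4)

The brown cross was at (5.6, 11.0) in frame 1 and (6.4, 9.6) in frame 2.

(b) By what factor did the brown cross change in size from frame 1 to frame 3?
0.6×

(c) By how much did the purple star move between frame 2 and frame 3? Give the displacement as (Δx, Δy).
(-2.8, 1.9)

The purple star was at (6.4, 7.6) in frame 2 and (3.6, 9.5) in frame 3.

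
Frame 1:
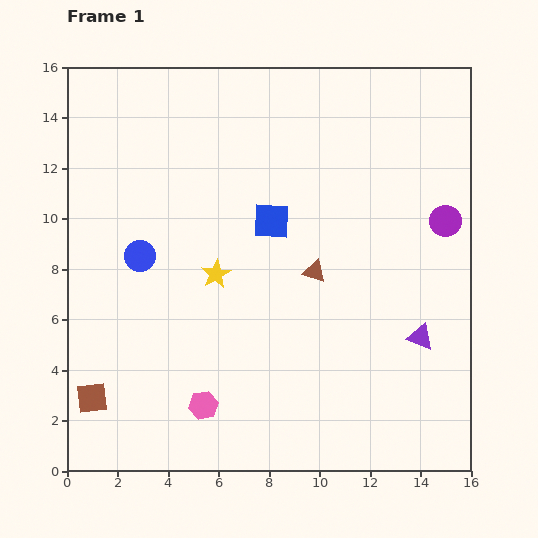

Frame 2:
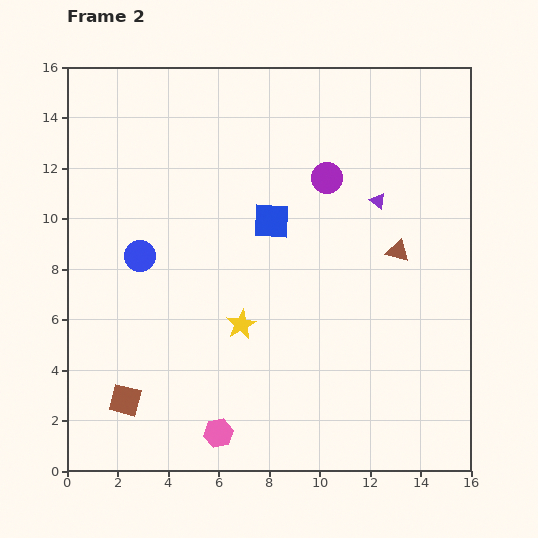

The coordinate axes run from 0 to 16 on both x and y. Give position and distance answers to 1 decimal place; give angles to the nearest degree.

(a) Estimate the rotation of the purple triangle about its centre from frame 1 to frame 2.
16° clockwise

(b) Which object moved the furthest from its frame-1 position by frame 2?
the purple triangle

(moved 5.7; next 5.0)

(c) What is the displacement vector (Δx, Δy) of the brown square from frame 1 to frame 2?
(1.3, -0.1)

The brown square was at (1.0, 2.9) in frame 1 and (2.3, 2.8) in frame 2.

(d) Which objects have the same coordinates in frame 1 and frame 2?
the blue circle, the blue square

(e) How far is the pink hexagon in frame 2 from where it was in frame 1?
1.3

The pink hexagon moved from (5.4, 2.6) to (6.0, 1.5), a distance of √(0.6² + 1.1²) ≈ 1.3.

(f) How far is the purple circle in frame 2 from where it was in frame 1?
5.0

The purple circle moved from (15.0, 9.9) to (10.3, 11.6), a distance of √(4.7² + 1.7²) ≈ 5.0.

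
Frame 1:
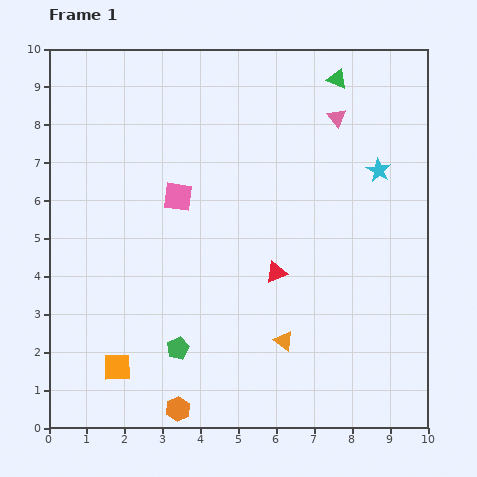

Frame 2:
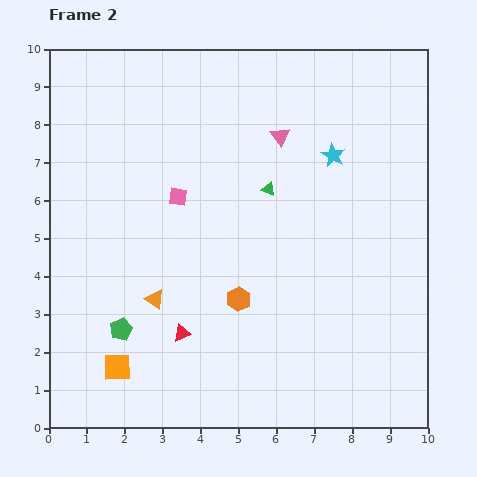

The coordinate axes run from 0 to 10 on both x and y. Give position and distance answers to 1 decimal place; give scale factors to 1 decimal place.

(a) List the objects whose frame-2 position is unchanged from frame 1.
the pink square, the orange square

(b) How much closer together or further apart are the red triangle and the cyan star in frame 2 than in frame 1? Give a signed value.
+2.4

Distance in frame 1: 3.8. Distance in frame 2: 6.2.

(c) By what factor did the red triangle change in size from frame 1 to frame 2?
0.8×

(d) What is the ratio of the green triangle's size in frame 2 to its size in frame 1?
0.7×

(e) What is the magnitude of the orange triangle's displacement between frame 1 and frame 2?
3.6

The orange triangle moved from (6.2, 2.3) to (2.8, 3.4), a distance of √(3.4² + 1.1²) ≈ 3.6.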